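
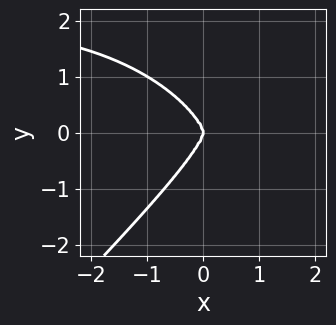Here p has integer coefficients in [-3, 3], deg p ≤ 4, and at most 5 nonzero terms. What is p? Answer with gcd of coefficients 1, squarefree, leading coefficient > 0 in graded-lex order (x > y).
x^3*y - y^4 - 2*x^3

1. deg p = 4.
2. Reading off the gridlines: it crosses the y-axis at the gridline y = 0; one x-axis crossing is at x = 0.
3. Together with the visible shape, these determine p as stated.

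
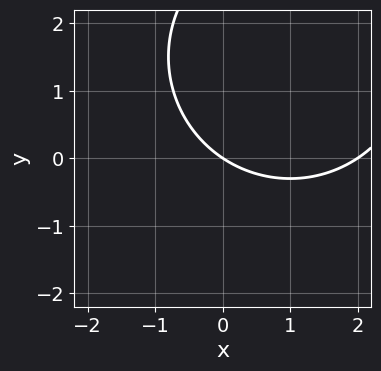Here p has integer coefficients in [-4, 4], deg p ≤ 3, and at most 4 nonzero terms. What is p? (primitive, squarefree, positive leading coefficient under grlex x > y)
deg p = 2. No degree-1 curve has this shape.
Checking where it meets the axes: one y-axis crossing is at y = 0; among the integer gridlines, it crosses the x-axis at x ∈ {0, 2}.
Matching integer coefficients to the picture gives p.

x^2 + y^2 - 2*x - 3*y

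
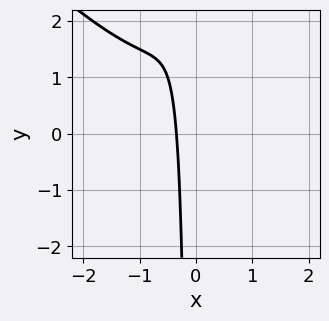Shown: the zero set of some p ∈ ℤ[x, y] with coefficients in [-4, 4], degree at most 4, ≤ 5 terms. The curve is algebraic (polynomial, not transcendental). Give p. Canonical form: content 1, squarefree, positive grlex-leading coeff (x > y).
1. Degree: no degree-2 curve has this shape, so deg p = 3.
2. Checking where it meets the axes: it misses every integer gridline on the y-axis.
3. Fitting integer coefficients to these (and the overall shape) gives p.

2*x^3 + 2*x^2*y + x^2 + 3*x + 1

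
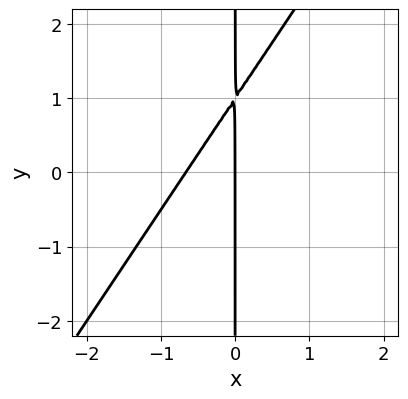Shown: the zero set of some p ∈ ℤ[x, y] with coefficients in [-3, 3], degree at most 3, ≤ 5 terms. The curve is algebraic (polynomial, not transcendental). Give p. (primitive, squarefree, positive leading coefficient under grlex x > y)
3*x^2 - 2*x*y + 2*x

1. The degree is 2 — the shape is more complex than any degree-1 curve.
2. From the visible intercepts: every point of the y-axis in the box is on the curve; one x-axis crossing is at x = 0.
3. Matching integer coefficients to the picture gives p.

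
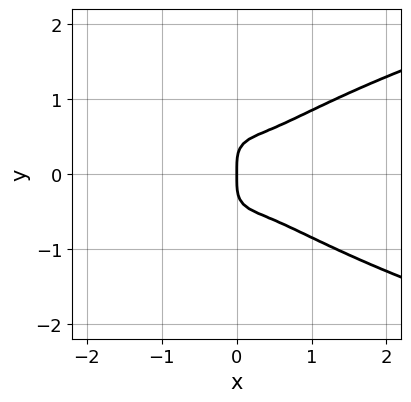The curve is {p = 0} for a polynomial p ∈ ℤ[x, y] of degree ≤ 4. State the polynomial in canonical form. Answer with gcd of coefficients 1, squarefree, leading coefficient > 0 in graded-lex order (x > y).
2*x^2*y^2 + 3*y^4 - 3*x^3 + x^2 - x

First, the degree is 4 — a generic line meets the curve in up to 4 points.
Next, symmetries: it's symmetric under y → −y, forcing even powers of y.
Then, from the visible intercepts: it meets the x-axis at x = 0 (among the integer gridlines); one y-axis crossing is at y = 0.
Finally, putting this together gives p.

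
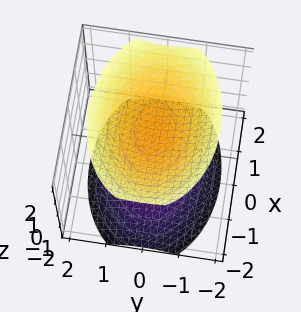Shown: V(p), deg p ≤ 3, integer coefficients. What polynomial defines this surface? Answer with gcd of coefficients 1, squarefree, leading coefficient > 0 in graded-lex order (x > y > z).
x^2 + 2*y^2 - 2*z^2 + 3

1. The picture has 2 separate pieces.
2. The degree is 2 — two separate bowl-shaped sheets opening away from each other; a quadric.
3. Symmetries: the z ↦ −z reflection is a symmetry, so z appears only in even powers; it's symmetric under y → −y, forcing even powers of y; it's symmetric under x → −x, forcing even powers of x.
4. Reading off the gridlines: it misses every integer gridline on the x-axis; the surface avoids every integer y-axis point in the box.
5. These observations pin down the coefficients.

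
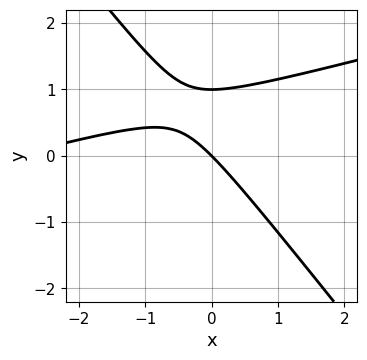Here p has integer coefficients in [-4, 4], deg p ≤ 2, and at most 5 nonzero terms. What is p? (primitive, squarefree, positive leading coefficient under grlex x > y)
x^2 - 3*x*y - 3*y^2 + 3*x + 3*y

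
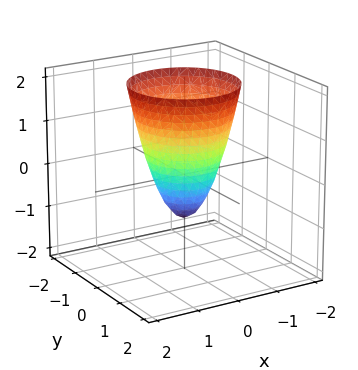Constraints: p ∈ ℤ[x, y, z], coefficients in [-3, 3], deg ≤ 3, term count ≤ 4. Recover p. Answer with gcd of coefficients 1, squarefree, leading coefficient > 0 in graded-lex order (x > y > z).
2*x^2 + 2*y^2 - z - 1

The degree is 2 — no degree-1 surface has this shape.
Symmetries: every cross-section ⟂ z is a circle, so x, y appear only via x² + y².
From the visible intercepts: it crosses the z-axis at the gridline z = -1; a circular section at z = 2 has radius between 1 and 2.
Assembling these constraints gives the stated polynomial.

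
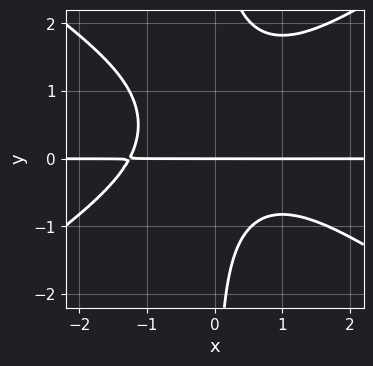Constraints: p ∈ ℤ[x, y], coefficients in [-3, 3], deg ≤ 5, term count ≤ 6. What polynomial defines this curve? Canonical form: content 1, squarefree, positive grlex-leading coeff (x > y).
x^3*y - 2*x*y^3 + 2*x*y^2 + 2*y

First, degree: a generic line meets the curve in up to 4 points, so deg p = 4.
Then, reading off the gridlines: it meets the y-axis at y = 0 (among the integer gridlines); the visible x-axis segment lies entirely on the curve.
Finally, matching integer coefficients to the picture gives p.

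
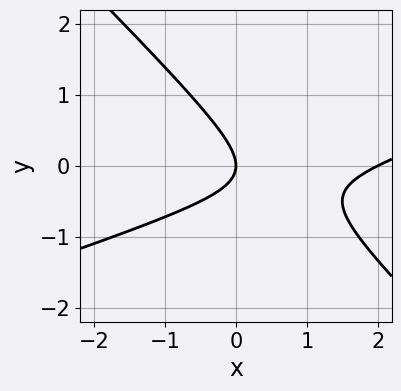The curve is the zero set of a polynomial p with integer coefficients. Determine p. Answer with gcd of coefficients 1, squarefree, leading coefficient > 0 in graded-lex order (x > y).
(a) deg p = 2.
(b) Against the integer gridlines: among the integer gridlines, it crosses the x-axis at x ∈ {0, 2}; one y-axis crossing is at y = 0.
(c) Matching integer coefficients to the picture gives p.

x^2 - 2*x*y - 3*y^2 - 2*x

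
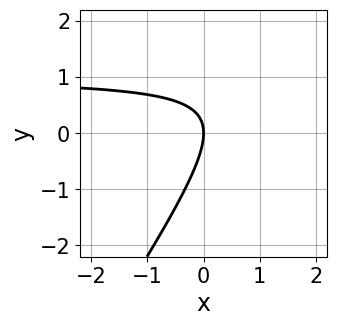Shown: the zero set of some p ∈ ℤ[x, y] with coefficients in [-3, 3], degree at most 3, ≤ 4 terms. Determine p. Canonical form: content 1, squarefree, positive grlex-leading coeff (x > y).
3*x*y - 2*y^2 - 3*x

1. deg p = 2.
2. Reading off the gridlines: one y-axis crossing is at y = 0; one x-axis crossing is at x = 0.
3. Together with the visible shape, these determine p as stated.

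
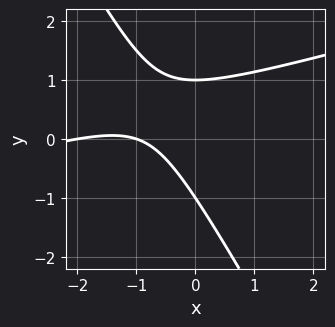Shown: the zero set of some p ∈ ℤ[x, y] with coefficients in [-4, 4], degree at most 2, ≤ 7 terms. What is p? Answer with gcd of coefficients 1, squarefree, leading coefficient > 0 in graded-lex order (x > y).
The degree is 2 — the shape is more complex than any degree-1 curve.
From the axis intercepts and sections: the x-axis gridline crossings are at x ∈ {-2, -1}; among the integer gridlines, it crosses the y-axis at y ∈ {-1, 1}.
These observations pin down the coefficients.

x^2 - 3*x*y - 2*y^2 + 3*x + 2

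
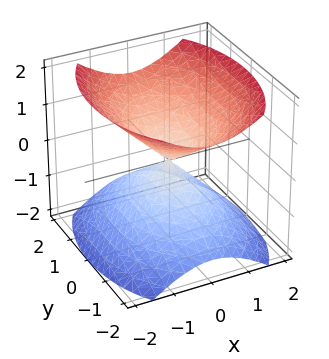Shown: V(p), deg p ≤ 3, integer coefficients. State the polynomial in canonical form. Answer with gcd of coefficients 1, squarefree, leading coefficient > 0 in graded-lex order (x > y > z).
2*x^2 + y^2 - 2*z^2

First, there are 2 components. Treating them together as one polynomial.
Next, the degree is 2 — two nappes meeting at a single point; a quadric.
Then, symmetries: it's symmetric under x → −x, forcing even powers of x; mirror symmetry y ↦ −y ⇒ only even powers of y; the z ↦ −z reflection is a symmetry, so z appears only in even powers.
Next, from the axis intercepts and sections: it crosses the y-axis at the gridline y = 0; it crosses the z-axis at the gridline z = 0.
Finally, assembling these constraints gives the stated polynomial.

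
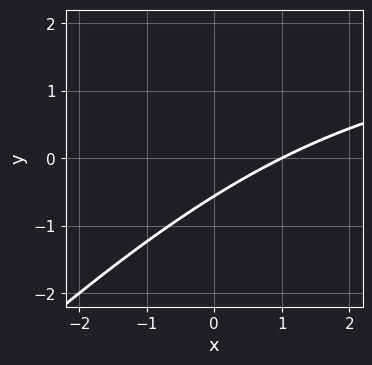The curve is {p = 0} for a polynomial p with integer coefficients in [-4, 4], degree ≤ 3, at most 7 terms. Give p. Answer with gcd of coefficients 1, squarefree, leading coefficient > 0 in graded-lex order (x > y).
x*y - y^2 - 2*x + 3*y + 2

The degree is 2 — no degree-1 curve has this shape.
Reading off the gridlines: one x-axis crossing is at x = 1.
Solving for integer coefficients yields p as stated.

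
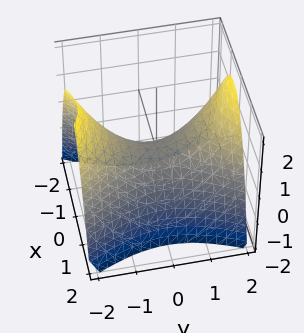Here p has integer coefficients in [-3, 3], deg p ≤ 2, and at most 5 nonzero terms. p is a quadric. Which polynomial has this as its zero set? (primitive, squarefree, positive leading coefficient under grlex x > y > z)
1. Degree: a saddle surface; a quadric, so deg p = 2.
2. Symmetries: it's symmetric under x → −x, forcing even powers of x; mirror symmetry y ↦ −y ⇒ only even powers of y.
3. From the axis intercepts and sections: it meets the y-axis at y = 0 (among the integer gridlines); it crosses the z-axis at the gridline z = 0; it meets the x-axis at x = 0 (among the integer gridlines).
4. Together with the visible shape, these determine p as stated.

2*x^2 - y^2 + 2*z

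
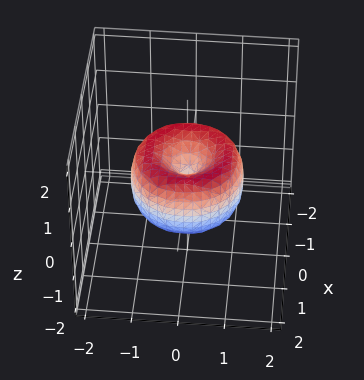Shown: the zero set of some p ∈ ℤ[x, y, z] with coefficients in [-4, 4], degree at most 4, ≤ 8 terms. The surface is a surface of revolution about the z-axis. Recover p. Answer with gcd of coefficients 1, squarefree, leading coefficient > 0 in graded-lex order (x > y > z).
The degree is 4 — the shape is more complex than any degree-3 surface.
By symmetry, every cross-section ⟂ z is a circle, so x, y appear only via x² + y².
From the visible intercepts: a circular section at z = 0 has radius between 1 and 2; it crosses the z-axis at the gridline z = 0.
Together with the visible shape, these determine p as stated.

2*x^4 + 4*x^2*y^2 + 2*y^4 - 3*x^2 - 3*y^2 + 2*z^2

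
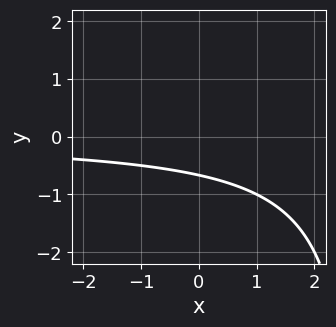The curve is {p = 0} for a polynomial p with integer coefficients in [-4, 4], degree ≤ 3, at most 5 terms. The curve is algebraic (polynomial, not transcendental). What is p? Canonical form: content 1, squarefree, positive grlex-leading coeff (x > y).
x*y - 3*y - 2

First, the degree is 2 — a generic line meets the curve in up to 2 points.
Then, against the integer gridlines: the curve avoids every integer x-axis point in the box.
Finally, fitting integer coefficients to these (and the overall shape) gives p.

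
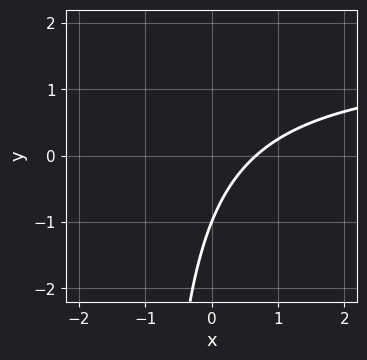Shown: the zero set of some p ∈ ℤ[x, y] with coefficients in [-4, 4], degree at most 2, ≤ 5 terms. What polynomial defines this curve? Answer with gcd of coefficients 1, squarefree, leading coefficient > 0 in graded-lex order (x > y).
2*x*y - 3*x + 2*y + 2

(a) deg p = 2.
(b) From the axis intercepts and sections: it crosses the y-axis at the gridline y = -1.
(c) These observations pin down the coefficients.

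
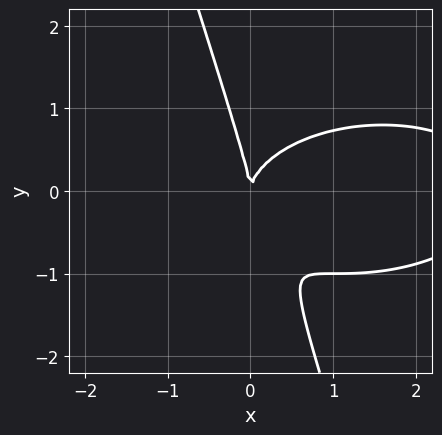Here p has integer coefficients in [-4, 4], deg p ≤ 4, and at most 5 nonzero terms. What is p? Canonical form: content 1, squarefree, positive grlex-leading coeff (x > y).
First, the degree is 3 — no degree-2 curve has this shape.
Next, observable constraints: it meets the x-axis at x = 0 (among the integer gridlines); it meets the y-axis at y = 0 (among the integer gridlines).
Finally, solving for integer coefficients yields p as stated.

x^3 + 3*x*y^2 + y^3 - 3*x^2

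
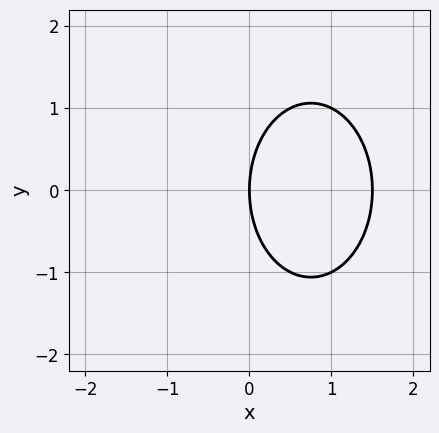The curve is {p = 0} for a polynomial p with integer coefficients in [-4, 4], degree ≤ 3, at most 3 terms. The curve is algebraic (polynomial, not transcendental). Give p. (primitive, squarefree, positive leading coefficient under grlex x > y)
Degree: a generic line meets the curve in up to 2 points, so deg p = 2.
Symmetries: mirror symmetry y ↦ −y ⇒ only even powers of y.
Observable constraints: one x-axis crossing is at x = 0; it meets the y-axis at y = 0 (among the integer gridlines).
Assembling these constraints gives the stated polynomial.

2*x^2 + y^2 - 3*x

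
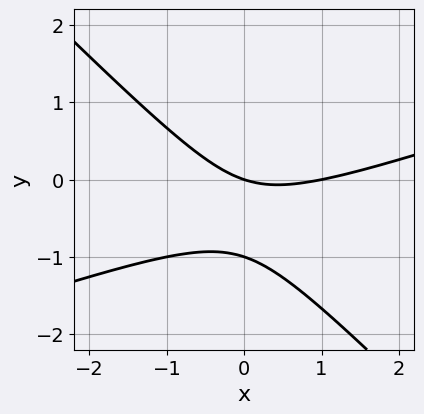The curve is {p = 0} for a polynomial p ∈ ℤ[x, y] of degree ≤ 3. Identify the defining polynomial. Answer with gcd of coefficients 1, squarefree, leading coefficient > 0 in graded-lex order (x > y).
(a) deg p = 2. A generic line meets the curve in up to 2 points.
(b) From the axis intercepts and sections: the y-axis gridline crossings are at y ∈ {-1, 0}; among the integer gridlines, it crosses the x-axis at x ∈ {0, 1}.
(c) Assembling these constraints gives the stated polynomial.

x^2 - 2*x*y - 3*y^2 - x - 3*y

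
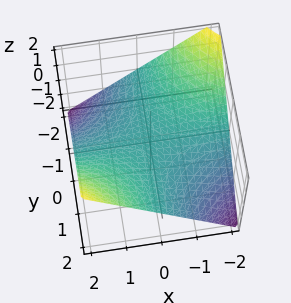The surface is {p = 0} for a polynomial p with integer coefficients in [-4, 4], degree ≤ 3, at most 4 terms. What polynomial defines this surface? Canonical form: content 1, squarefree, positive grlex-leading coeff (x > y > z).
First, degree: a hyperbolic paraboloid; a quadric, so deg p = 2.
Then, from the axis intercepts and sections: one z-axis crossing is at z = 0; the visible y-axis segment lies entirely on the surface.
Finally, these observations pin down the coefficients. Check: (2, 0, 0) on the x-axis lies on the surface, and p(2, 0, 0) = 0. ✓

x*y - 2*z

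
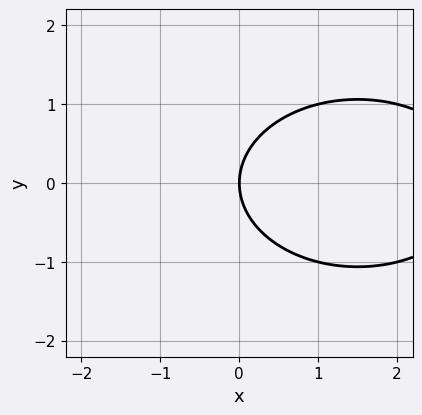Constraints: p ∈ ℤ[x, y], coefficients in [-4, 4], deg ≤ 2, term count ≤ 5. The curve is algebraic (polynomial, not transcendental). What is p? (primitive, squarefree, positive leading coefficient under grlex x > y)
(a) The degree is 2 — the shape is more complex than any degree-1 curve.
(b) Symmetries: mirror symmetry y ↦ −y ⇒ only even powers of y.
(c) From the visible intercepts: it meets the x-axis at x = 0 (among the integer gridlines); it meets the y-axis at y = 0 (among the integer gridlines).
(d) Putting this together gives p.

x^2 + 2*y^2 - 3*x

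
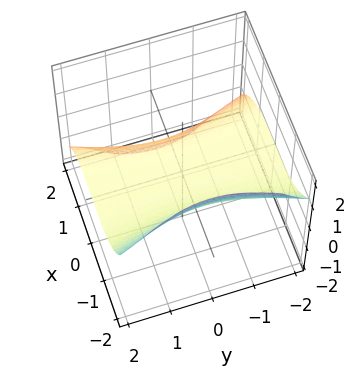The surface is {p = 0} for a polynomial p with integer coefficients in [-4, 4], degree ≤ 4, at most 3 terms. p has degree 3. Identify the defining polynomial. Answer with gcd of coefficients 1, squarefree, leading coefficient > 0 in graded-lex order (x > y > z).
deg p = 3. No degree-2 surface has this shape.
Reading off the gridlines: every point of the y-axis in the box is on the surface; it meets the z-axis at z = 0 (among the integer gridlines); one x-axis crossing is at x = 0.
These observations pin down the coefficients.

x^3 + y^2*z + 3*z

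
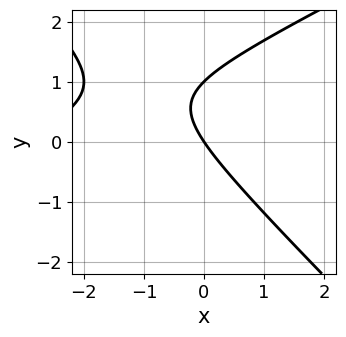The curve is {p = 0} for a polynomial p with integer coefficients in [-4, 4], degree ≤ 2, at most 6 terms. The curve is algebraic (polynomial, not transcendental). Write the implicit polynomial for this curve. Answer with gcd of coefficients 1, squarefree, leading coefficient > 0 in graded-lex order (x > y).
(a) The degree is 2 — a generic line meets the curve in up to 2 points.
(b) Reading off the gridlines: one x-axis crossing is at x = 0; the y-axis gridline crossings are at y ∈ {0, 1}.
(c) Together with the visible shape, these determine p as stated.

x^2 - x*y - 2*y^2 + 3*x + 2*y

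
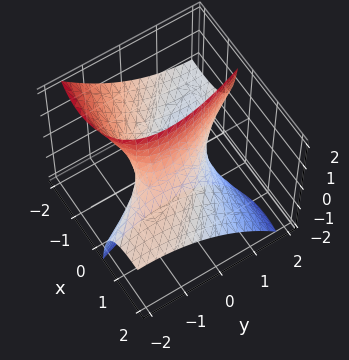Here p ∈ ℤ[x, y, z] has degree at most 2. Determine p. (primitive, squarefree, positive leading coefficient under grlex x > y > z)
1. deg p = 2. No degree-1 surface has this shape.
2. Against the integer gridlines: no z-intercept at any integer in the box; among the integer gridlines, it crosses the x-axis at x ∈ {-1, 1}.
3. Solving for integer coefficients yields p as stated. Check: (0, 1, 0) on the y-axis lies on the surface, and p(0, 1, 0) = 0. ✓

x^2 + 2*x*y + 3*x*z + y^2 - 1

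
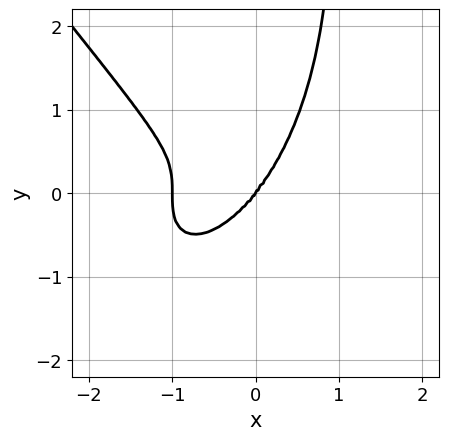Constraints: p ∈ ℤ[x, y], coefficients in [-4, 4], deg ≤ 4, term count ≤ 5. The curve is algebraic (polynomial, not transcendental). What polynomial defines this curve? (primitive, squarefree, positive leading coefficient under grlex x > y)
First, degree: a generic line meets the curve in up to 4 points, so deg p = 4.
Then, reading off the gridlines: it meets the y-axis at y = 0 (among the integer gridlines); among the integer gridlines, it crosses the x-axis at x ∈ {-1, 0}.
Finally, matching integer coefficients to the picture gives p.

2*x^4 + x*y^3 + 2*x^3 - y^3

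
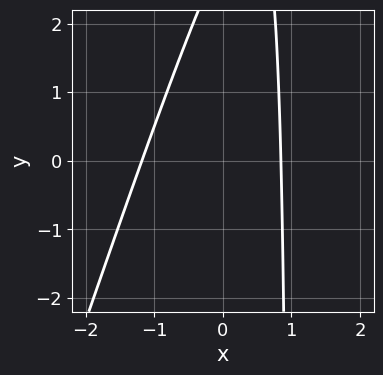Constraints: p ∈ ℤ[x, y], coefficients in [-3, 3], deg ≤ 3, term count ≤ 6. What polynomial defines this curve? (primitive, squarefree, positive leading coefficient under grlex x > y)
3*x^2 - x*y + x + y - 3

(a) deg p = 2. A generic line meets the curve in up to 2 points.
(b) Against the integer gridlines: no y-intercept at any integer in the box.
(c) Together with the visible shape, these determine p as stated.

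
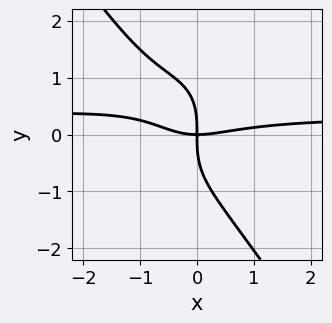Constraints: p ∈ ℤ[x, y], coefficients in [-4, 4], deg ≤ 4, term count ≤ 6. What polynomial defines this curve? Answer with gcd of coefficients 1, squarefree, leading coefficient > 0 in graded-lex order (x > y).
1. The degree is 4 — no degree-3 curve has this shape.
2. Checking where it meets the axes: it crosses the x-axis at the gridline x = 0; it meets the y-axis at y = 0 (among the integer gridlines).
3. Together with the visible shape, these determine p as stated.

3*x^3*y + y^4 - x^3 + 2*x^2*y + 3*x*y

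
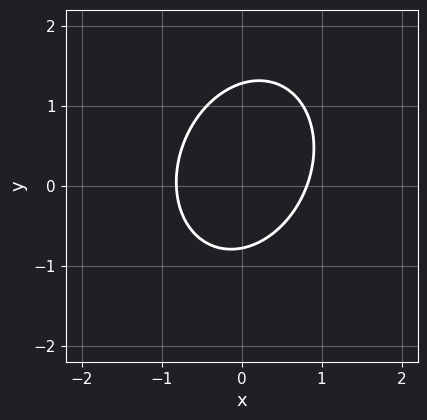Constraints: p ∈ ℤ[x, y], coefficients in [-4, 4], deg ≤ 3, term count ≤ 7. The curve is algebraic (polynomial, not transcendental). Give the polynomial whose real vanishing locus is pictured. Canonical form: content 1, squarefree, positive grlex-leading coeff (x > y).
1. deg p = 2.
2. The integer polynomial consistent with all of this is the stated p.

3*x^2 - x*y + 2*y^2 - y - 2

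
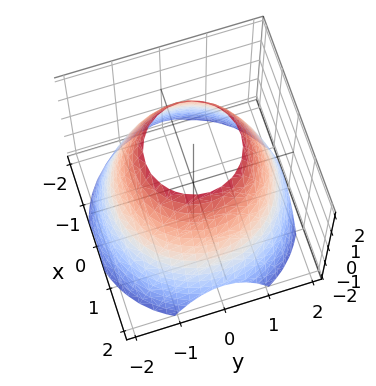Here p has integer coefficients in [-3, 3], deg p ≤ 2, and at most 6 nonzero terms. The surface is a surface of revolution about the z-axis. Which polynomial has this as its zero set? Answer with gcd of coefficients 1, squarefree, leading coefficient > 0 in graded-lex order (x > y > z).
1. Degree: a generic line meets the surface in up to 2 points, so deg p = 2.
2. Symmetries: rotational symmetry about the z-axis ⇒ p depends on x, y only through x² + y².
3. From the visible intercepts: a circular section at z = 0 has radius between 1 and 2; it misses every integer gridline on the z-axis.
4. The integer polynomial consistent with all of this is the stated p.

x^2 + y^2 + z - 3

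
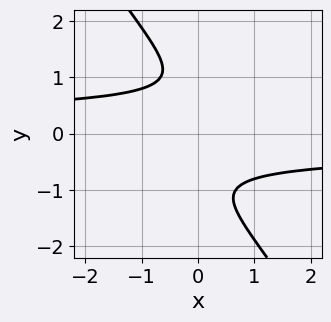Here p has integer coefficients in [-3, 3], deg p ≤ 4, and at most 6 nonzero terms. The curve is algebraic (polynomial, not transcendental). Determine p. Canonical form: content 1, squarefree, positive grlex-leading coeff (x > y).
First, degree: the shape is more complex than any degree-3 curve, so deg p = 4.
Next, from the visible intercepts: the curve avoids every integer x-axis point in the box; the curve avoids every integer y-axis point in the box.
Finally, together with the visible shape, these determine p as stated.

3*x*y^3 + 2*y^4 - 2*y^2 + 2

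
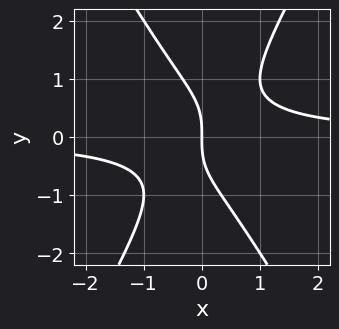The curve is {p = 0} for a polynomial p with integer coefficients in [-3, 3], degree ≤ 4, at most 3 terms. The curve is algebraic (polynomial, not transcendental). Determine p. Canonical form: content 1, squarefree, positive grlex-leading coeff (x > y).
3*x^2*y - y^3 - 2*x

First, degree: no degree-2 curve has this shape, so deg p = 3.
Then, against the integer gridlines: it meets the y-axis at y = 0 (among the integer gridlines); it crosses the x-axis at the gridline x = 0.
Finally, matching integer coefficients to the picture gives p.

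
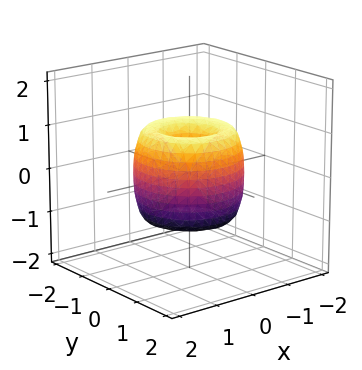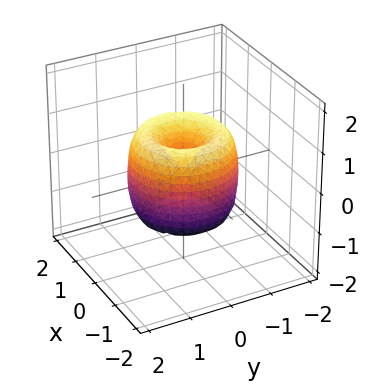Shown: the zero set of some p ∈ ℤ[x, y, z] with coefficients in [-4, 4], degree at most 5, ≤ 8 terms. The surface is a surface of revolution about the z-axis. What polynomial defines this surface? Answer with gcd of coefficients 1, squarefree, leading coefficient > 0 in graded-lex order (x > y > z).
2*x^4 + 4*x^2*y^2 + 2*y^4 - 3*x^2 - 3*y^2 + z^2

Degree: the shape is more complex than any degree-3 surface, so deg p = 4.
Symmetry: the surface is invariant under rotation about z: p = q(x² + y², z).
Checking where it meets the axes: it crosses the x-axis at the gridline x = 0; it crosses the z-axis at the gridline z = 0.
Putting this together gives p.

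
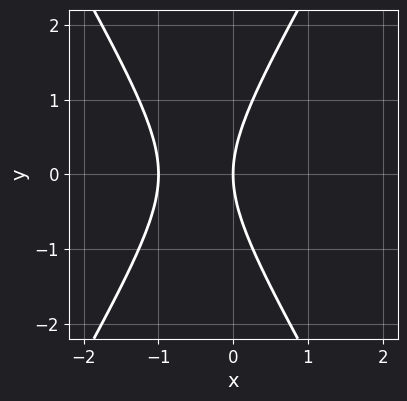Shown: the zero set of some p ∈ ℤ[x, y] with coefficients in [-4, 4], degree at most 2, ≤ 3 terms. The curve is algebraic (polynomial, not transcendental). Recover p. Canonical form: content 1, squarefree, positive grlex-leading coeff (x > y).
1. The degree is 2 — no degree-1 curve has this shape.
2. Symmetries: the y ↦ −y reflection is a symmetry, so y appears only in even powers.
3. Checking where it meets the axes: one y-axis crossing is at y = 0; among the integer gridlines, it crosses the x-axis at x ∈ {-1, 0}.
4. The integer polynomial consistent with all of this is the stated p.

3*x^2 - y^2 + 3*x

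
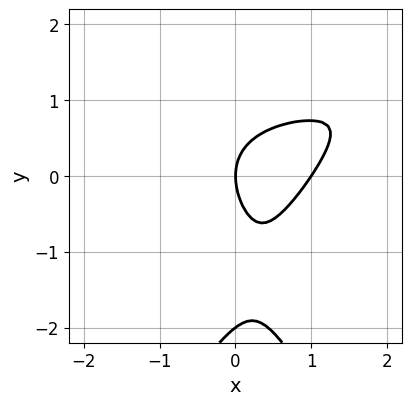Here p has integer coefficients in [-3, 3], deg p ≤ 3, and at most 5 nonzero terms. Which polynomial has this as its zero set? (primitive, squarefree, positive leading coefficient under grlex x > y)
(a) The degree is 3 — the shape is more complex than any degree-2 curve.
(b) Reading off the gridlines: among the integer gridlines, it crosses the y-axis at y ∈ {-2, 0}; among the integer gridlines, it crosses the x-axis at x ∈ {0, 1}.
(c) These observations pin down the coefficients.

2*x^2*y - y^3 - 3*x^2 - 2*y^2 + 3*x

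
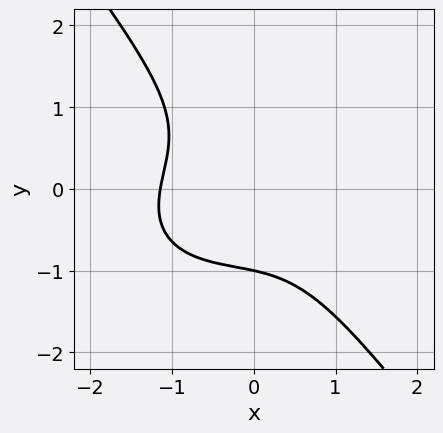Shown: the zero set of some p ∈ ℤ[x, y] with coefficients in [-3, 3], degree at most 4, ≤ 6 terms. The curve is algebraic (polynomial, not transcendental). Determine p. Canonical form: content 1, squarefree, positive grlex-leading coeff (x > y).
2*x^3 - x^2*y + 2*x*y^2 + 3*y^3 + 3

(a) The degree is 3 — the shape is more complex than any degree-2 curve.
(b) From the visible intercepts: it crosses the y-axis at the gridline y = -1.
(c) Putting this together gives p.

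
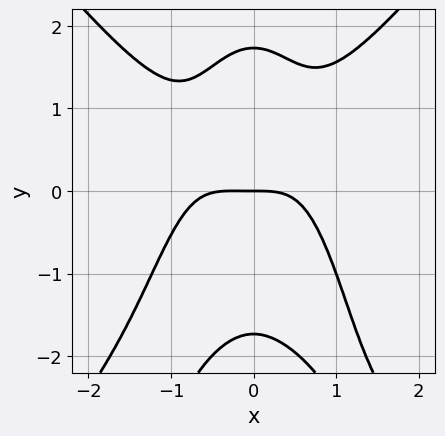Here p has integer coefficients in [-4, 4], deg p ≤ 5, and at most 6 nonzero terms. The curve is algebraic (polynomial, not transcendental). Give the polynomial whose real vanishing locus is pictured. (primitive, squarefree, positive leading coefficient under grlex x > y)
3*x^4 - 2*x^2*y^2 + x^3 - y^3 + 3*y

(a) deg p = 4.
(b) Against the integer gridlines: one x-axis crossing is at x = 0; it meets the y-axis at y = 0 (among the integer gridlines).
(c) Assembling these constraints gives the stated polynomial.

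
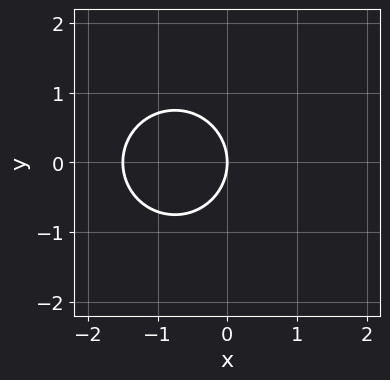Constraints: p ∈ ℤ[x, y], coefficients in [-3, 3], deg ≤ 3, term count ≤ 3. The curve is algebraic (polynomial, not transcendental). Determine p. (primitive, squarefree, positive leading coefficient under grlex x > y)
(a) The degree is 2 — a generic line meets the curve in up to 2 points.
(b) Symmetries: it's symmetric under y → −y, forcing even powers of y.
(c) Reading off the gridlines: it meets the x-axis at x = 0 (among the integer gridlines); it meets the y-axis at y = 0 (among the integer gridlines).
(d) Matching integer coefficients to the picture gives p.

2*x^2 + 2*y^2 + 3*x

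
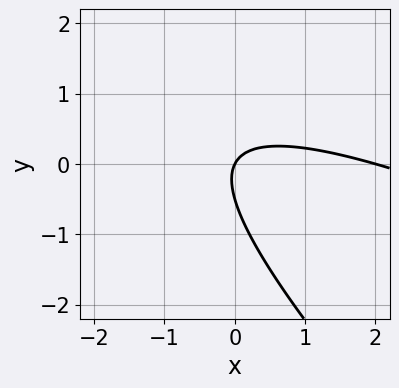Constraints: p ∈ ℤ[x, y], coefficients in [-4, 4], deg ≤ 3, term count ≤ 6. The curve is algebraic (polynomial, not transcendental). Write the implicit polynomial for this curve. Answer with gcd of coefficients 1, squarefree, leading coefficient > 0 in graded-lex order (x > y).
x^2 + 3*x*y + 2*y^2 - 2*x + y

(a) The degree is 2 — no degree-1 curve has this shape.
(b) Checking where it meets the axes: among the integer gridlines, it crosses the x-axis at x ∈ {0, 2}; it crosses the y-axis at the gridline y = 0.
(c) Putting this together gives p.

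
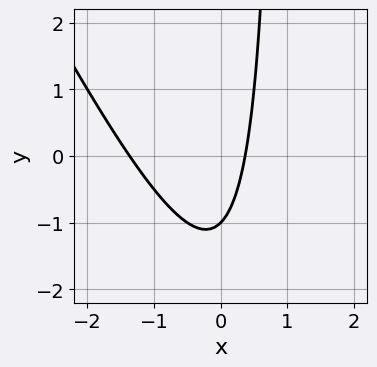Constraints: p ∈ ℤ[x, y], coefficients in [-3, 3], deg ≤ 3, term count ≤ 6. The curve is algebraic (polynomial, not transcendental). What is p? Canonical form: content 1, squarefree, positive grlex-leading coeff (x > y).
2*x^2 + x*y + 2*x - y - 1

First, the degree is 2 — a generic line meets the curve in up to 2 points.
Then, checking where it meets the axes: it meets the y-axis at y = -1 (among the integer gridlines).
Finally, fitting integer coefficients to these (and the overall shape) gives p.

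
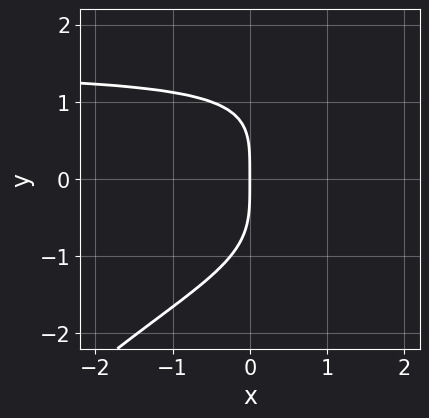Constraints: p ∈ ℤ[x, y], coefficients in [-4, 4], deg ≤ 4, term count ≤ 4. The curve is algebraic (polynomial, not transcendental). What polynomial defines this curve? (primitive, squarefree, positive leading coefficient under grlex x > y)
x*y^3 - y^4 - 3*x

1. Degree: the shape is more complex than any degree-3 curve, so deg p = 4.
2. Checking where it meets the axes: it crosses the x-axis at the gridline x = 0; it crosses the y-axis at the gridline y = 0.
3. Matching integer coefficients to the picture gives p.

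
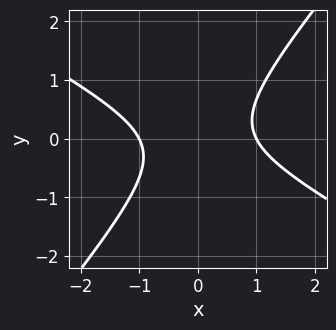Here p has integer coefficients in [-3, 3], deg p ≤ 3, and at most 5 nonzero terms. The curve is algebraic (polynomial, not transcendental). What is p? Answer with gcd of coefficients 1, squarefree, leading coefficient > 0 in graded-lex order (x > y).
2*x^2 + 2*x*y - 3*y^2 - 2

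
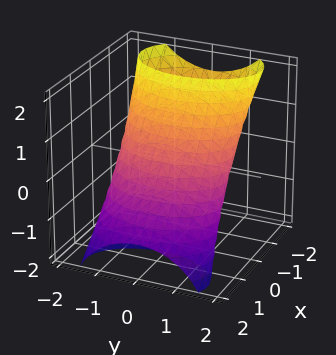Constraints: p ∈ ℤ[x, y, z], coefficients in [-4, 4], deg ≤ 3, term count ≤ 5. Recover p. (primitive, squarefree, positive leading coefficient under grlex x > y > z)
(a) The degree is 2 — no degree-1 surface has this shape.
(b) Reading off the gridlines: the x-axis gridline crossings are at x ∈ {-1, 1}.
(c) These observations pin down the coefficients.

2*x^2 + 3*x*z + y^2 + z^2 - 2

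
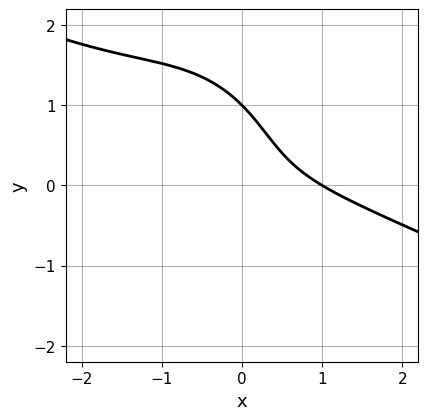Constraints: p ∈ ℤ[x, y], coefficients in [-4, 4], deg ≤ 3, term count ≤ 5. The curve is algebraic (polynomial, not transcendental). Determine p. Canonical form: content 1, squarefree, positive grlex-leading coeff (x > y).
First, the degree is 3 — no degree-2 curve has this shape.
Then, observable constraints: it meets the x-axis at x = 1 (among the integer gridlines); one y-axis crossing is at y = 1.
Finally, the integer polynomial consistent with all of this is the stated p.

x^3 + 2*x^2*y + y^3 + 3*x*y - 1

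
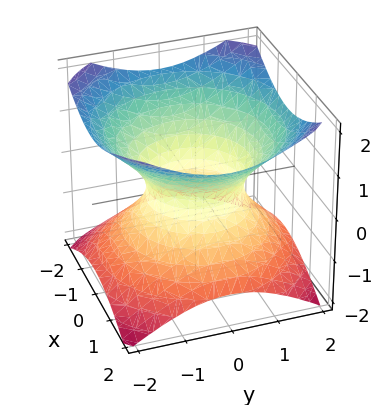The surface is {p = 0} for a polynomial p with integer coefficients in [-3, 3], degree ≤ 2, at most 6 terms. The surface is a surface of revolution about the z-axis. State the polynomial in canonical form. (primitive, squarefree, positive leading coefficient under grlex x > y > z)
1. deg p = 2. A generic line meets the surface in up to 2 points.
2. Symmetries: rotational symmetry about the z-axis ⇒ p depends on x, y only through x² + y².
3. Against the integer gridlines: the surface avoids every integer z-axis point in the box; the x-axis gridline crossings are at x ∈ {-1, 1}.
4. Fitting integer coefficients to these (and the overall shape) gives p. Check: (0, 1, 0) on the y-axis lies on the surface, and p(0, 1, 0) = 0. ✓

2*x^2 + 2*y^2 - 3*z^2 - 2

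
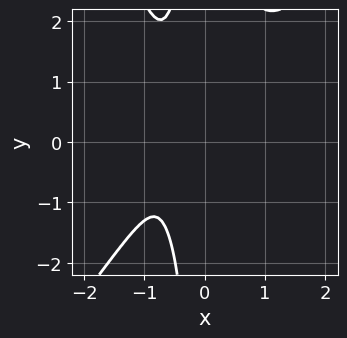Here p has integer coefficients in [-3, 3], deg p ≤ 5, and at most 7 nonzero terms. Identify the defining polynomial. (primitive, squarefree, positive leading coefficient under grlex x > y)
3*x^4 - x^3*y - x^2*y^2 + 2*x + 2

(a) Degree: the shape is more complex than any degree-3 curve, so deg p = 4.
(b) Reading off the gridlines: no x-intercept at any integer in the box; the curve avoids every integer y-axis point in the box.
(c) Fitting integer coefficients to these (and the overall shape) gives p.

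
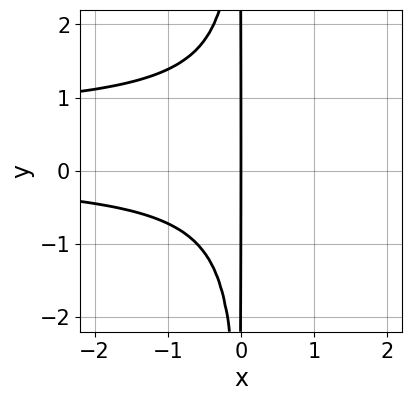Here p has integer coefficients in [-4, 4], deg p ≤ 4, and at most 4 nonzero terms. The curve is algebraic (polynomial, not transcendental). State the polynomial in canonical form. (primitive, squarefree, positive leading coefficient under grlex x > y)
1. deg p = 4.
2. Observable constraints: it crosses the x-axis at the gridline x = 0; the visible y-axis segment lies entirely on the curve.
3. Putting this together gives p.

3*x^2*y^2 - 2*x^2*y + 3*x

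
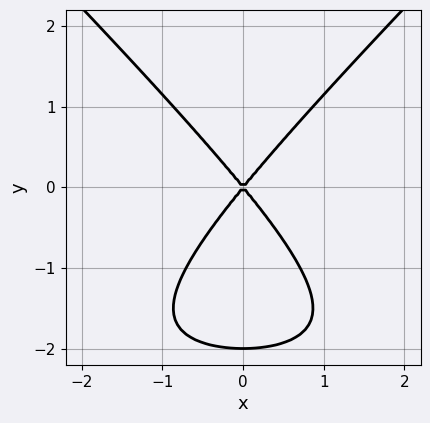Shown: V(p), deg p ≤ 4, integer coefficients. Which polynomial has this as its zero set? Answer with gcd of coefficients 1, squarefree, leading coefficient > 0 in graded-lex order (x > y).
x^2*y - y^3 + 3*x^2 - 2*y^2

Degree: no degree-2 curve has this shape, so deg p = 3.
Symmetries: the x ↦ −x reflection is a symmetry, so x appears only in even powers.
Against the integer gridlines: it crosses the x-axis at the gridline x = 0; among the integer gridlines, it crosses the y-axis at y ∈ {-2, 0}.
Assembling these constraints gives the stated polynomial.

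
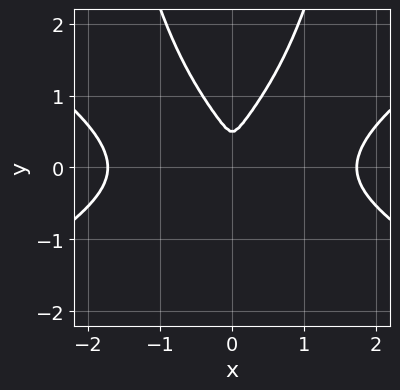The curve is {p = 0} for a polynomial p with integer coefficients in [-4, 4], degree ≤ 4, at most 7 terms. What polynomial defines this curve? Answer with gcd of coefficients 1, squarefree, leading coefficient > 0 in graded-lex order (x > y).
x^4 - 3*x^2*y^2 + 2*y^3 - 3*x^2 - y^2

1. The degree is 4 — a generic line meets the curve in up to 4 points.
2. Symmetries: it's symmetric under x → −x, forcing even powers of x.
3. Assembling these constraints gives the stated polynomial.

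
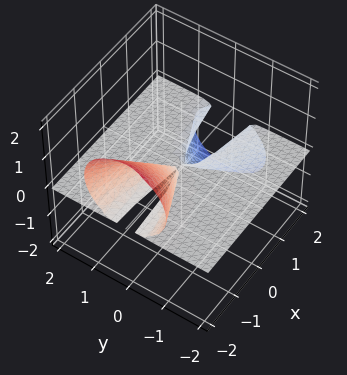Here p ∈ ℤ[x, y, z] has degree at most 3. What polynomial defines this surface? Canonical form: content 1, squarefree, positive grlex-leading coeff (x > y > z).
The degree is 3 — the shape is more complex than any degree-2 surface.
Checking where it meets the axes: every point of the y-axis in the box is on the surface; it crosses the z-axis at the gridline z = 0; every point of the x-axis in the box is on the surface.
The integer polynomial consistent with all of this is the stated p.

x*z^2 + y^2*z + z^3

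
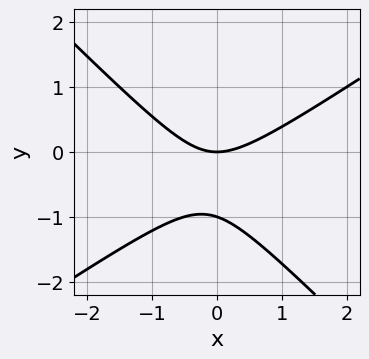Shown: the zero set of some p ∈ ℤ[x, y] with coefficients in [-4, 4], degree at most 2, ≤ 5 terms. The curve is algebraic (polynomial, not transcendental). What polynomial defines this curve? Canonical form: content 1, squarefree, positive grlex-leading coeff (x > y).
(a) The degree is 2 — no degree-1 curve has this shape.
(b) Checking where it meets the axes: one x-axis crossing is at x = 0; among the integer gridlines, it crosses the y-axis at y ∈ {-1, 0}.
(c) Putting this together gives p.

2*x^2 - x*y - 3*y^2 - 3*y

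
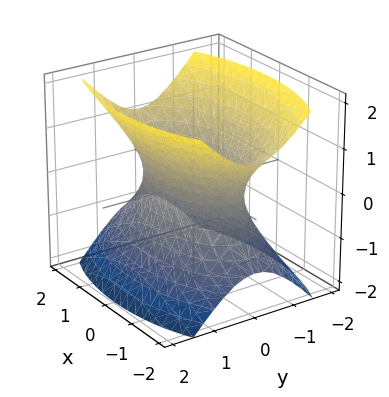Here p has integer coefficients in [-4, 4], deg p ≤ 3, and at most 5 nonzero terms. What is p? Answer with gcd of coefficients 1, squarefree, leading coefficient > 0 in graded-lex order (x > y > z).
x^2 + 3*y^2 - 2*z^2 - 2

1. Degree: one connected sheet with a waist; a quadric, so deg p = 2.
2. Symmetries: it's symmetric under y → −y, forcing even powers of y; mirror symmetry x ↦ −x ⇒ only even powers of x; it's symmetric under z → −z, forcing even powers of z.
3. From the visible intercepts: the surface avoids every integer z-axis point in the box.
4. The integer polynomial consistent with all of this is the stated p.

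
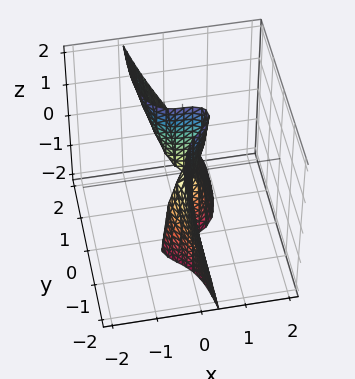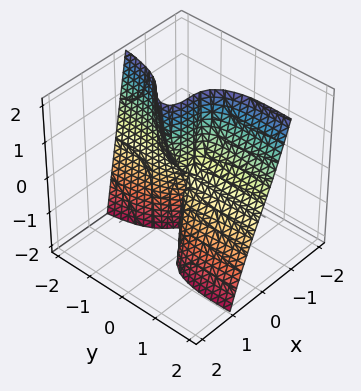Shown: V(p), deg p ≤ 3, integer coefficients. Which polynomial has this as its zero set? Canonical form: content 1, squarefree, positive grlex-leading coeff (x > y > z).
2*x^3 + 3*x*y^2 + y^2*z + y*z

First, the degree is 3 — a generic line meets the surface in up to 3 points.
Next, from the axis intercepts and sections: the visible y-axis segment lies entirely on the surface; it crosses the x-axis at the gridline x = 0.
Finally, fitting integer coefficients to these (and the overall shape) gives p. Check: (0, 0, -2) on the z-axis lies on the surface, and p(0, 0, -2) = 0. ✓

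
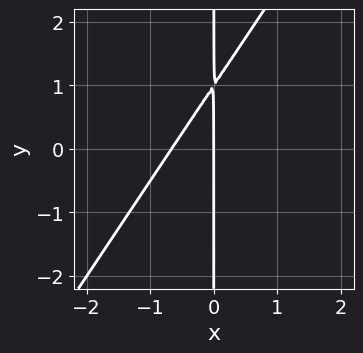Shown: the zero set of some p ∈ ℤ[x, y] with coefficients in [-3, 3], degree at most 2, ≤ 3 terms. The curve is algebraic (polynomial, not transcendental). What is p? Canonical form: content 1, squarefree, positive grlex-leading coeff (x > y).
3*x^2 - 2*x*y + 2*x

1. The degree is 2 — the shape is more complex than any degree-1 curve.
2. Observable constraints: one x-axis crossing is at x = 0; the visible y-axis segment lies entirely on the curve.
3. Matching integer coefficients to the picture gives p.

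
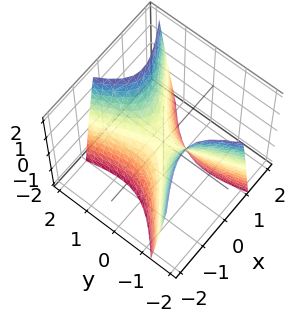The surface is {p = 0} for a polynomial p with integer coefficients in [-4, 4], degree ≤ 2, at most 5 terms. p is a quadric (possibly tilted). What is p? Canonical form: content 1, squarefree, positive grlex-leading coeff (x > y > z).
(a) deg p = 2. A generic line meets the surface in up to 2 points.
(b) From the visible intercepts: one x-axis crossing is at x = 0; it crosses the z-axis at the gridline z = 0.
(c) Assembling these constraints gives the stated polynomial.

2*x^2 - 2*x*y - y^2 + z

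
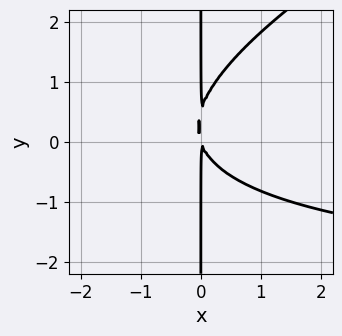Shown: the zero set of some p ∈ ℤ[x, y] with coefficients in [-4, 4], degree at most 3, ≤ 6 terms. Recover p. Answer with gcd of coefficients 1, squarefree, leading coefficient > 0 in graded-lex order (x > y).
x^2*y - 2*x*y^2 + 3*x^2 + x*y

1. Degree: the shape is more complex than any degree-2 curve, so deg p = 3.
2. Checking where it meets the axes: the visible y-axis segment lies entirely on the curve.
3. Solving for integer coefficients yields p as stated.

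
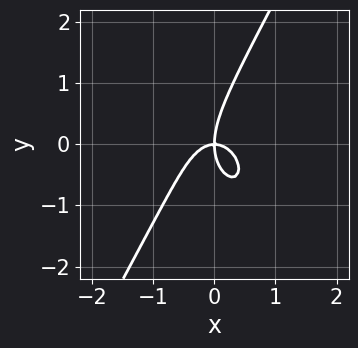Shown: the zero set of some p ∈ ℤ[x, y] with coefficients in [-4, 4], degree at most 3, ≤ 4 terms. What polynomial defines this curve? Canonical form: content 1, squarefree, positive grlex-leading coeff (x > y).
First, degree: a generic line meets the curve in up to 3 points, so deg p = 3.
Then, reading off the gridlines: it crosses the y-axis at the gridline y = 0; it meets the x-axis at x = 0 (among the integer gridlines).
Finally, solving for integer coefficients yields p as stated.

3*x^3 + x*y^2 - y^3 + 2*x*y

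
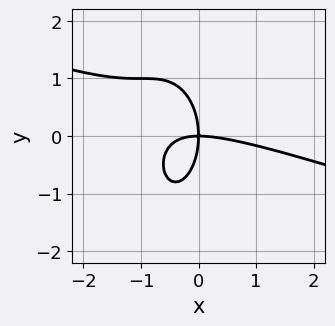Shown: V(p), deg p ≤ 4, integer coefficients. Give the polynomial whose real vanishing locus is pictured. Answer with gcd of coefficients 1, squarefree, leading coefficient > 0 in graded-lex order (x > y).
x^3 + 3*x^2*y + y^3 + 3*x*y

(a) Degree: a generic line meets the curve in up to 3 points, so deg p = 3.
(b) Against the integer gridlines: it meets the y-axis at y = 0 (among the integer gridlines); it crosses the x-axis at the gridline x = 0.
(c) Together with the visible shape, these determine p as stated.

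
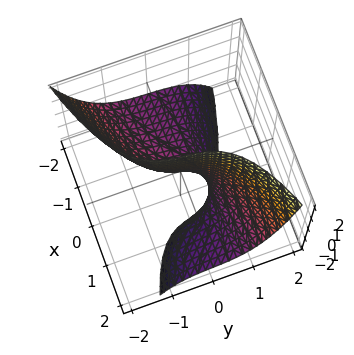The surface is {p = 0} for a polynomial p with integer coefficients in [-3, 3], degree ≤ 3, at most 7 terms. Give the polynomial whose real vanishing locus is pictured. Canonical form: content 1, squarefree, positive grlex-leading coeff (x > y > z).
2*y^3 - 3*x*z - 3*x + y + z

Degree: no degree-2 surface has this shape, so deg p = 3.
Against the integer gridlines: one y-axis crossing is at y = 0; it meets the z-axis at z = 0 (among the integer gridlines).
Fitting integer coefficients to these (and the overall shape) gives p.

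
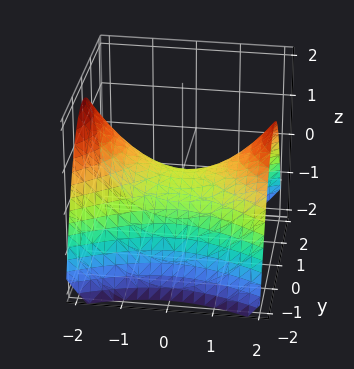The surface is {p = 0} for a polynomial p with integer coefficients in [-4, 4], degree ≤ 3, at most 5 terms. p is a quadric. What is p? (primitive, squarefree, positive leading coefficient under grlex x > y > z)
(a) deg p = 2.
(b) Symmetries: the y ↦ −y reflection is a symmetry, so y appears only in even powers; the x ↦ −x reflection is a symmetry, so x appears only in even powers.
(c) From the visible intercepts: one y-axis crossing is at y = 0; it meets the x-axis at x = 0 (among the integer gridlines); one z-axis crossing is at z = 0.
(d) Fitting integer coefficients to these (and the overall shape) gives p.

x^2 - 2*y^2 - 3*z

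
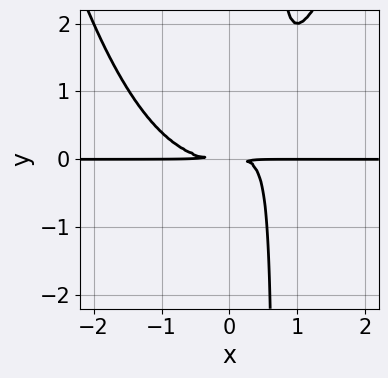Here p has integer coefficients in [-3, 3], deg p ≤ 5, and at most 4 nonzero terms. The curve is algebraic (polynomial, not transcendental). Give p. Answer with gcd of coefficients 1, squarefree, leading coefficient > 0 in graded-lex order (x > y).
2*x^3*y - 3*x*y^2 + 2*y^2

(a) The degree is 4 — the shape is more complex than any degree-3 curve.
(b) Checking where it meets the axes: the visible x-axis segment lies entirely on the curve.
(c) These observations pin down the coefficients.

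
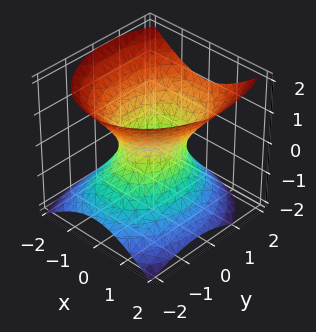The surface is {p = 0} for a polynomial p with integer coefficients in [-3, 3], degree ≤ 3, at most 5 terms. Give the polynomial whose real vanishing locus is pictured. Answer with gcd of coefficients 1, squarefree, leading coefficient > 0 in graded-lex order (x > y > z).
3*x^2 + 2*y^2 - y*z - 3*z^2 - 2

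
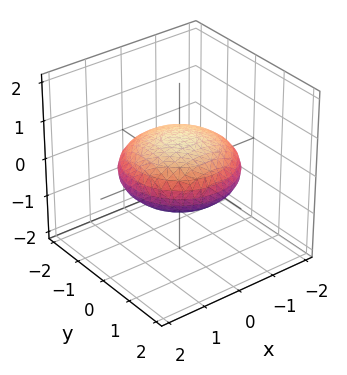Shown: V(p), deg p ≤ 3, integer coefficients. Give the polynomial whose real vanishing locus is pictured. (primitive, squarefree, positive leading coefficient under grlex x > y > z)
x^2 + y^2 + 3*z^2 - 2

1. Degree: no degree-1 surface has this shape, so deg p = 2.
2. Symmetries: the z-axis is an axis of rotation, so x and y enter only as x² + y².
3. Against the integer gridlines: a circular section at z = 0 has radius between 1 and 2.
4. Matching integer coefficients to the picture gives p.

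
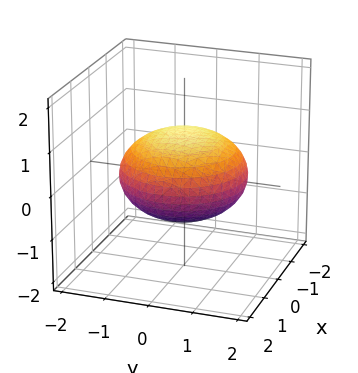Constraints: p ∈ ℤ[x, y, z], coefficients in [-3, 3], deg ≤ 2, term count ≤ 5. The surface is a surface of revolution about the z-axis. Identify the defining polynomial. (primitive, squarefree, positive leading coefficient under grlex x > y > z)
Degree: no degree-1 surface has this shape, so deg p = 2.
Symmetries: rotational symmetry about the z-axis ⇒ p depends on x, y only through x² + y².
Observable constraints: a circular section at z = 0 has radius between 1 and 2; the z-axis gridline crossings are at z ∈ {-1, 1}.
Putting this together gives p.

x^2 + y^2 + 2*z^2 - 2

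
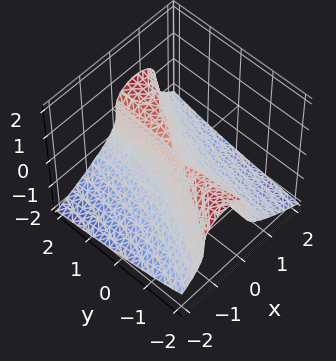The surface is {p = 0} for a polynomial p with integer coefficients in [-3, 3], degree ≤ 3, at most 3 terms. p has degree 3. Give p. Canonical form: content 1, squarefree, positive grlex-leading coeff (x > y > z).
3*z^3 + 3*x^2 - 2*x*y

First, degree: the shape is more complex than any degree-2 surface, so deg p = 3.
Next, reading off the gridlines: every point of the y-axis in the box is on the surface; one z-axis crossing is at z = 0; one x-axis crossing is at x = 0.
Finally, solving for integer coefficients yields p as stated.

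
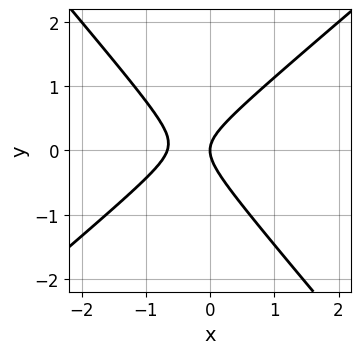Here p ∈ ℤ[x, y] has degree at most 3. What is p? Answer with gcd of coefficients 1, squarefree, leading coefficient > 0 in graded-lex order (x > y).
1. deg p = 2.
2. Against the integer gridlines: it meets the y-axis at y = 0 (among the integer gridlines); one x-axis crossing is at x = 0.
3. Fitting integer coefficients to these (and the overall shape) gives p.

3*x^2 - x*y - 3*y^2 + 2*x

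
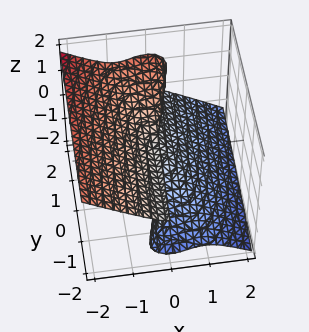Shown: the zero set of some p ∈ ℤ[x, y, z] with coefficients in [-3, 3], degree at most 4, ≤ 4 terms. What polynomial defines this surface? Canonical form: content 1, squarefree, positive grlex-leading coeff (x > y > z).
First, deg p = 3. A generic line meets the surface in up to 3 points.
Then, from the visible intercepts: it meets the z-axis at z = 0 (among the integer gridlines); it meets the x-axis at x = 0 (among the integer gridlines).
Finally, the integer polynomial consistent with all of this is the stated p. Check: (0, -1, 0) on the y-axis lies on the surface, and p(0, -1, 0) = 0. ✓

3*x^3 + 3*x^2*z - 2*y*z^2 + 3*z^3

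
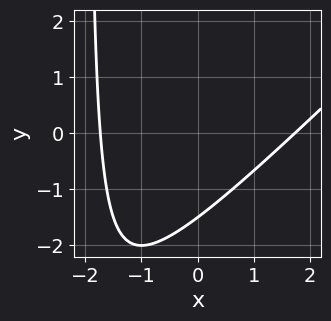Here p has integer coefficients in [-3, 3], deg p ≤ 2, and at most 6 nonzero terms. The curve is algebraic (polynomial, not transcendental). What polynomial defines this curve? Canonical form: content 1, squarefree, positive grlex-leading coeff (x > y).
First, degree: the shape is more complex than any degree-1 curve, so deg p = 2.
Finally, solving for integer coefficients yields p as stated.

x^2 - x*y - 2*y - 3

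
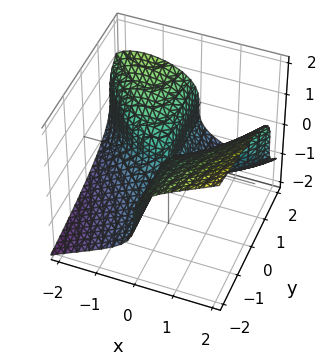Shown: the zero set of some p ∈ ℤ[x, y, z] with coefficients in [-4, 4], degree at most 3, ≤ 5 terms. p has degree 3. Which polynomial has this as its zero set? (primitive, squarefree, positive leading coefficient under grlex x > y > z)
(a) The degree is 3 — a generic line meets the surface in up to 3 points.
(b) Observable constraints: every point of the y-axis in the box is on the surface; it meets the z-axis at z = 0 (among the integer gridlines).
(c) Together with the visible shape, these determine p as stated.

x^3 - 3*z^3 - 3*x*y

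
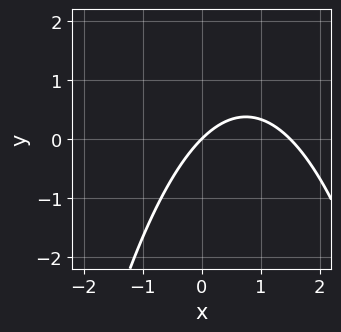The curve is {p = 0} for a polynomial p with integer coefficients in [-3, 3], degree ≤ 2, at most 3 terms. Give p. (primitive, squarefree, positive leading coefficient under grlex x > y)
2*x^2 - 3*x + 3*y

1. deg p = 2. The shape is more complex than any degree-1 curve.
2. From the visible intercepts: it meets the y-axis at y = 0 (among the integer gridlines); one x-axis crossing is at x = 0.
3. Fitting integer coefficients to these (and the overall shape) gives p.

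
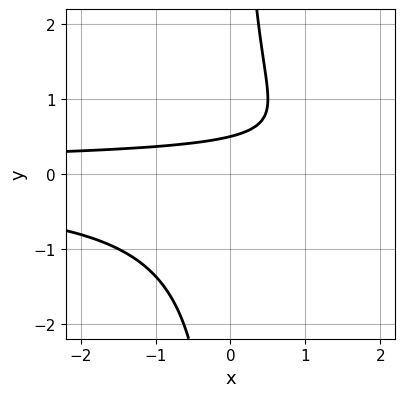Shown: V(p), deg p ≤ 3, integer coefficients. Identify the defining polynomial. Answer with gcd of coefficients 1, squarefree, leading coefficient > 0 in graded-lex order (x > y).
2*x*y^2 - 2*y + 1

The degree is 3 — a generic line meets the curve in up to 3 points.
Checking where it meets the axes: the curve avoids every integer x-axis point in the box.
Assembling these constraints gives the stated polynomial.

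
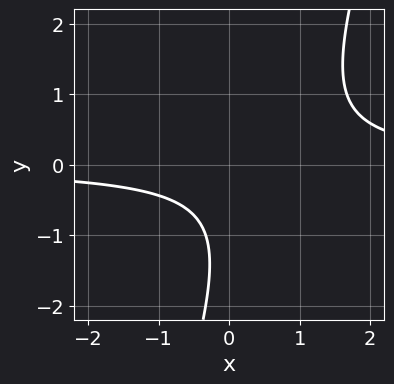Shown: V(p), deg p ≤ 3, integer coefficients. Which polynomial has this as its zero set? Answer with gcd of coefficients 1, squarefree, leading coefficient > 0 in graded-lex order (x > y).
1. deg p = 2. The shape is more complex than any degree-1 curve.
2. Against the integer gridlines: the curve avoids every integer y-axis point in the box; the curve avoids every integer x-axis point in the box.
3. Together with the visible shape, these determine p as stated.

3*x*y - y^2 - 2*y - 2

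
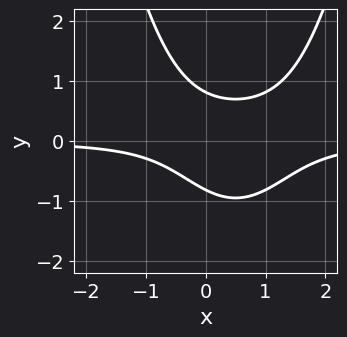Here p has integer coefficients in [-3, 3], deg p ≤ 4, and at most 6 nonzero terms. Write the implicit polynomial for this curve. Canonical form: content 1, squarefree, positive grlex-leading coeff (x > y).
3*x^2*y - 3*x*y - 3*y^2 + 2

(a) The degree is 3 — no degree-2 curve has this shape.
(b) From the axis intercepts and sections: the curve avoids every integer x-axis point in the box.
(c) The integer polynomial consistent with all of this is the stated p.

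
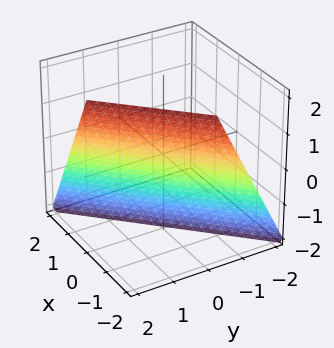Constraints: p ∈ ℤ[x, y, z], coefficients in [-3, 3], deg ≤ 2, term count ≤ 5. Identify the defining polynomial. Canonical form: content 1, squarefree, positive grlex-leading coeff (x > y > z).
2*x - 2*y + z + 2

1. deg p = 1. Every cross-section is a straight line — this is a plane.
2. From the axis intercepts and sections: one x-axis crossing is at x = -1; one y-axis crossing is at y = 1; it crosses the z-axis at the gridline z = -2.
3. Solving for integer coefficients yields p as stated.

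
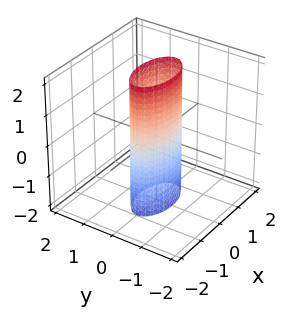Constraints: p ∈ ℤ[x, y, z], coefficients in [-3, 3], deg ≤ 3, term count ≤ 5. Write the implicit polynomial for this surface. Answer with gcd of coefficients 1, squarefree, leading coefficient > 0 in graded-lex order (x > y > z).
(a) The degree is 2 — constant cross-section along one axis; a quadric.
(b) Symmetries: mirror symmetry x ↦ −x ⇒ only even powers of x; the z ↦ −z reflection is a symmetry, so z appears only in even powers; the y ↦ −y reflection is a symmetry, so y appears only in even powers.
(c) Against the integer gridlines: the x-axis gridline crossings are at x ∈ {-1, 1}; it misses every integer gridline on the z-axis.
(d) Putting this together gives p.

x^2 + 3*y^2 - 1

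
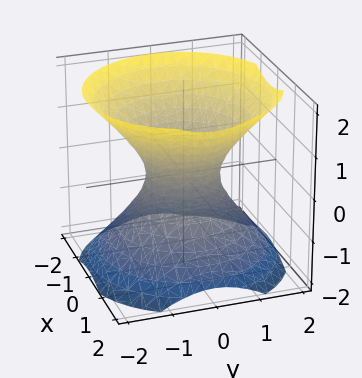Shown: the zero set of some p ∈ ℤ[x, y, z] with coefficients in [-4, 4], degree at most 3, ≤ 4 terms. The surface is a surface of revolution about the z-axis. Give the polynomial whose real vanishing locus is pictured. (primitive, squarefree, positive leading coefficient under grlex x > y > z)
3*x^2 + 3*y^2 - 3*z^2 - 2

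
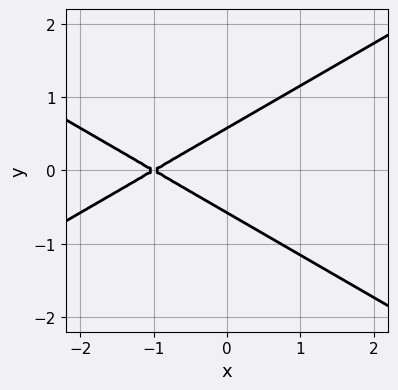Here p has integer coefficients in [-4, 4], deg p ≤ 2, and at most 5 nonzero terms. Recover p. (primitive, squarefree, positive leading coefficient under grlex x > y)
x^2 - 3*y^2 + 2*x + 1

(a) Degree: the shape is more complex than any degree-1 curve, so deg p = 2.
(b) Symmetries: it's symmetric under y → −y, forcing even powers of y.
(c) From the axis intercepts and sections: it meets the x-axis at x = -1 (among the integer gridlines).
(d) The integer polynomial consistent with all of this is the stated p.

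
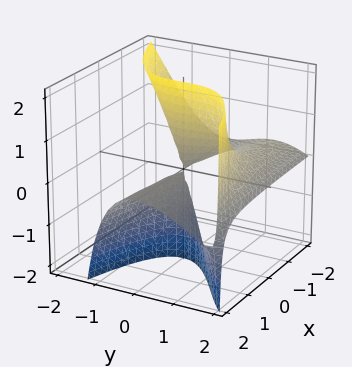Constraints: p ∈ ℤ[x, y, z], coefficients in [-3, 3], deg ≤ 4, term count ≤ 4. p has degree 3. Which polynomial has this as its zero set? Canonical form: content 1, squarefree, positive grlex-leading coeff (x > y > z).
y^3 + y^2*z - 2*x*z - 2*y^2

deg p = 3. A generic line meets the surface in up to 3 points.
Observable constraints: one y-axis crossing is at y = 2; the visible z-axis segment lies entirely on the surface; every point of the x-axis in the box is on the surface.
Matching integer coefficients to the picture gives p.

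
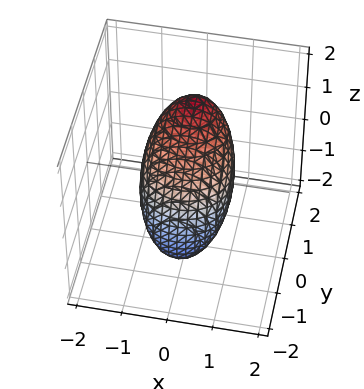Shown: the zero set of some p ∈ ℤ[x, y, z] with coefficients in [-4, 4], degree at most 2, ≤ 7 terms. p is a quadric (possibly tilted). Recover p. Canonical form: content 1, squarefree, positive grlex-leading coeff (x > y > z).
3*x^2 + 3*y^2 - 3*y*z + 2*z^2 - 3

First, deg p = 2.
Next, from the visible intercepts: among the integer gridlines, it crosses the x-axis at x ∈ {-1, 1}; the y-axis gridline crossings are at y ∈ {-1, 1}.
Finally, assembling these constraints gives the stated polynomial.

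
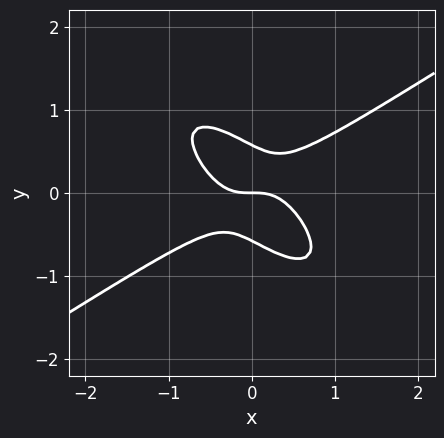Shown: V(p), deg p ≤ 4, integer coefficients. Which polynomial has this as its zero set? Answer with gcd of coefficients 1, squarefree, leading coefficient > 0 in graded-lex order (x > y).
2*x^3 - 3*x*y^2 - 3*y^3 + y

(a) deg p = 3.
(b) Observable constraints: it meets the y-axis at y = 0 (among the integer gridlines); it crosses the x-axis at the gridline x = 0.
(c) The integer polynomial consistent with all of this is the stated p.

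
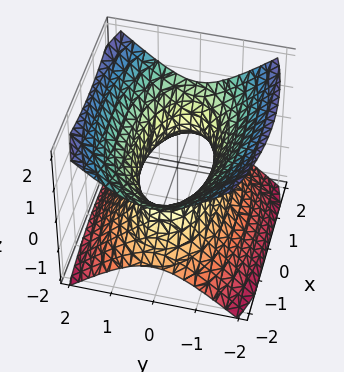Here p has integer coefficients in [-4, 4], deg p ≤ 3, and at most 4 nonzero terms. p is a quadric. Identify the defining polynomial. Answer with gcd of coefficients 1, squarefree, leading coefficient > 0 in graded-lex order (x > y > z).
x^2 + 3*y^2 - 3*z^2 - 2

Degree: one connected sheet with a waist; a quadric, so deg p = 2.
Symmetries: the x ↦ −x reflection is a symmetry, so x appears only in even powers; the y ↦ −y reflection is a symmetry, so y appears only in even powers; mirror symmetry z ↦ −z ⇒ only even powers of z.
Against the integer gridlines: no z-intercept at any integer in the box.
The integer polynomial consistent with all of this is the stated p.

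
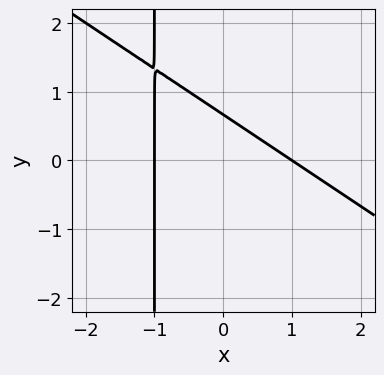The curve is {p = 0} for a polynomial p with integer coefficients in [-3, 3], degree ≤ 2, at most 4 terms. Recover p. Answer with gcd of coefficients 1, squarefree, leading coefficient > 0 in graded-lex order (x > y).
2*x^2 + 3*x*y + 3*y - 2

1. Degree: the shape is more complex than any degree-1 curve, so deg p = 2.
2. Against the integer gridlines: among the integer gridlines, it crosses the x-axis at x ∈ {-1, 1}.
3. Matching integer coefficients to the picture gives p.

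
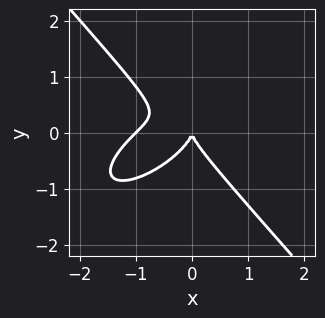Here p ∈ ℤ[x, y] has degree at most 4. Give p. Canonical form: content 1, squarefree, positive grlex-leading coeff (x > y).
First, degree: no degree-2 curve has this shape, so deg p = 3.
Then, observable constraints: the x-axis gridline crossings are at x ∈ {-1, 0}; it crosses the y-axis at the gridline y = 0.
Finally, solving for integer coefficients yields p as stated.

2*x^3 - 2*x^2*y + 3*y^3 + 2*x^2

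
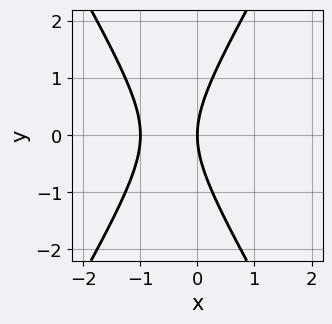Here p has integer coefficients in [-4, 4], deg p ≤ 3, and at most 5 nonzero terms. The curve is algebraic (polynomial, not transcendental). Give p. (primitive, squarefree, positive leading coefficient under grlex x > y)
3*x^2 - y^2 + 3*x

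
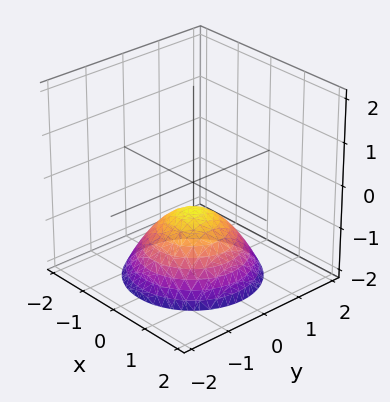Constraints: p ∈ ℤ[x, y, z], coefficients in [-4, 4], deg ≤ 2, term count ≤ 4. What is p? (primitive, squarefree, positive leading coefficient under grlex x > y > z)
2*x^2 + 2*y^2 + 3*z + 2

deg p = 2.
Symmetries: rotational symmetry about the z-axis ⇒ p depends on x, y only through x² + y².
Observable constraints: a circular section at z = -2 has radius between 1 and 2; the surface avoids every integer y-axis point in the box; it misses every integer gridline on the x-axis.
Together with the visible shape, these determine p as stated.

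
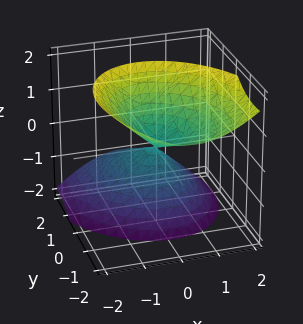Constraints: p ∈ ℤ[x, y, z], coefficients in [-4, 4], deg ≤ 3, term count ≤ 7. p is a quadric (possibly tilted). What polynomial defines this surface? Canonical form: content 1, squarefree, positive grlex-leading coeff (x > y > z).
3*x^2 + x*y + 2*y^2 + 3*y*z - 2*z^2

First, I count 2 distinct pieces.
Next, degree: a generic line meets the surface in up to 2 points, so deg p = 2.
Then, observable constraints: it crosses the z-axis at the gridline z = 0; it meets the y-axis at y = 0 (among the integer gridlines); it crosses the x-axis at the gridline x = 0.
Finally, solving for integer coefficients yields p as stated.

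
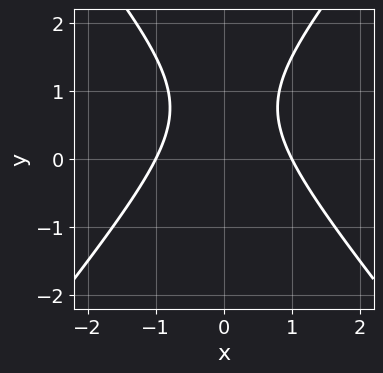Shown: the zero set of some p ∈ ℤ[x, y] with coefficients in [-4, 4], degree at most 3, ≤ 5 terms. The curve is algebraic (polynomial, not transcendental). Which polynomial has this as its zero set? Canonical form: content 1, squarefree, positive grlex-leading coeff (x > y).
3*x^2 - 2*y^2 + 3*y - 3

Degree: the shape is more complex than any degree-1 curve, so deg p = 2.
Symmetries: it's symmetric under x → −x, forcing even powers of x.
Reading off the gridlines: no y-intercept at any integer in the box; the x-axis gridline crossings are at x ∈ {-1, 1}.
Together with the visible shape, these determine p as stated.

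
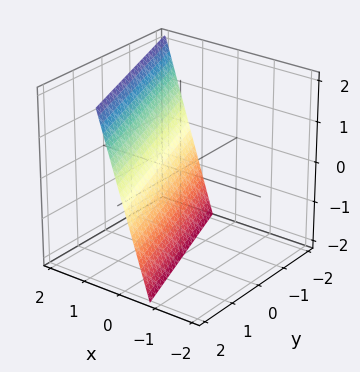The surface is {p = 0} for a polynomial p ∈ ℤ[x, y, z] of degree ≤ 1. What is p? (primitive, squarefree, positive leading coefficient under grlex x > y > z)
(a) The degree is 1 — every cross-section is a straight line — this is a plane.
(b) Checking where it meets the axes: it crosses the z-axis at the gridline z = -2; one y-axis crossing is at y = 2.
(c) Together with the visible shape, these determine p as stated.

3*x + y - z - 2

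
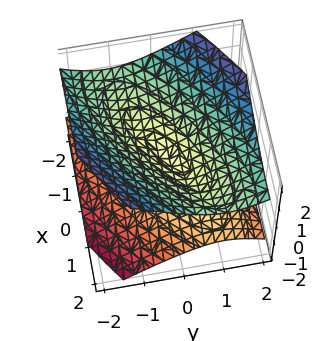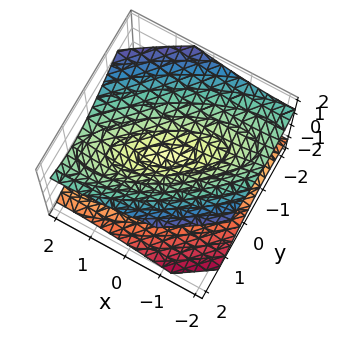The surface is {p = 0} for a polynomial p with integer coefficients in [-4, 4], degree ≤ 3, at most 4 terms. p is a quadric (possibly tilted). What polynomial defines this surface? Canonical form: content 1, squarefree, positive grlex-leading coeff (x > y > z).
x^2 - 2*x*y + 2*y^2 - 3*z^2

First, deg p = 2. No degree-1 surface has this shape.
Then, observable constraints: one z-axis crossing is at z = 0; it crosses the x-axis at the gridline x = 0; one y-axis crossing is at y = 0.
Finally, assembling these constraints gives the stated polynomial.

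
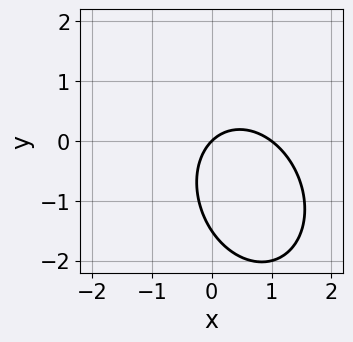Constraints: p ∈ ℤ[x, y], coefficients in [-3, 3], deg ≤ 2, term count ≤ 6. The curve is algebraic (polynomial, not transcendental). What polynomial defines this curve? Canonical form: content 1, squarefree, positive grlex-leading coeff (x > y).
(a) deg p = 2. No degree-1 curve has this shape.
(b) From the visible intercepts: it crosses the y-axis at the gridline y = 0; the x-axis gridline crossings are at x ∈ {0, 1}.
(c) Fitting integer coefficients to these (and the overall shape) gives p.

3*x^2 + x*y + 2*y^2 - 3*x + 3*y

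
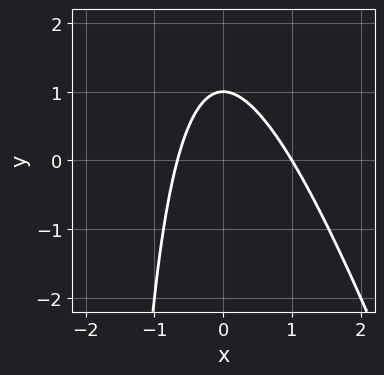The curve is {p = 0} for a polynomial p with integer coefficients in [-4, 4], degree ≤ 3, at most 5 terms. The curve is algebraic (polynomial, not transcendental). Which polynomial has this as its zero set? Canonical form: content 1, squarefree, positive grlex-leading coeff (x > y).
3*x^2 + x*y - x + 2*y - 2

(a) deg p = 2. A generic line meets the curve in up to 2 points.
(b) From the axis intercepts and sections: it crosses the y-axis at the gridline y = 1; it crosses the x-axis at the gridline x = 1.
(c) Assembling these constraints gives the stated polynomial.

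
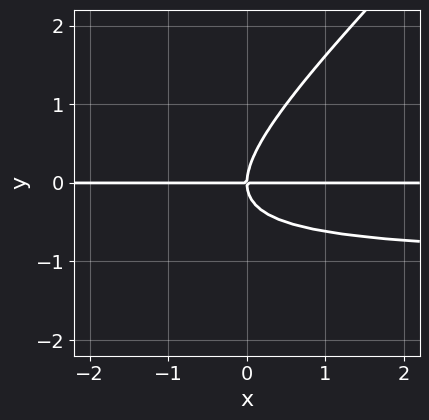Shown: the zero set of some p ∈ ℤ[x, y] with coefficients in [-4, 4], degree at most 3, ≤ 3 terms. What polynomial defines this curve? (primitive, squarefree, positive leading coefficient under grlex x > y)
x*y^2 - y^3 + x*y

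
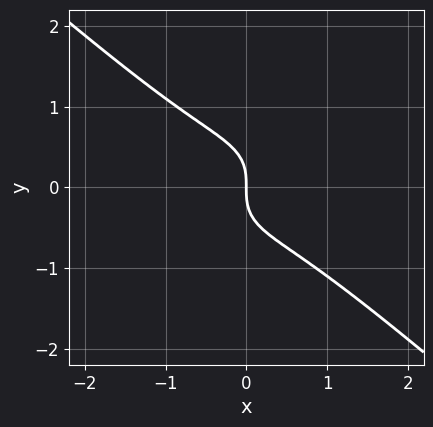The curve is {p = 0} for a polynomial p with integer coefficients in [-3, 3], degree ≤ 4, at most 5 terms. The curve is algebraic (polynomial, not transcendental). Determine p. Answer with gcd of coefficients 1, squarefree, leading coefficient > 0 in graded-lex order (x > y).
2*x^3 + 3*y^3 + 2*x

1. deg p = 3. No degree-2 curve has this shape.
2. Observable constraints: it meets the x-axis at x = 0 (among the integer gridlines); one y-axis crossing is at y = 0.
3. Matching integer coefficients to the picture gives p.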